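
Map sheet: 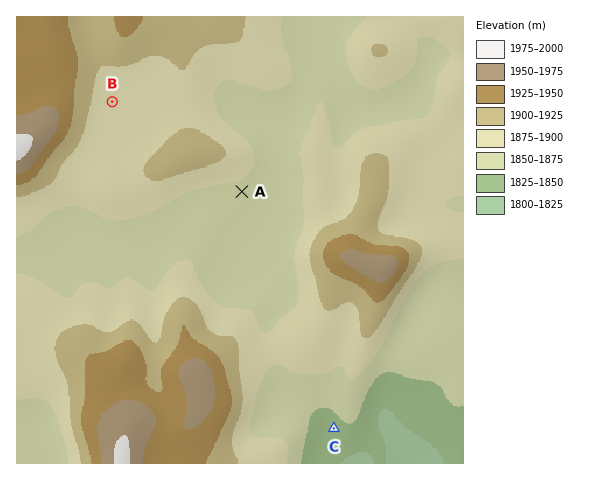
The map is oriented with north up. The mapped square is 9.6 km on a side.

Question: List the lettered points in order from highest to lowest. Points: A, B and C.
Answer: B A C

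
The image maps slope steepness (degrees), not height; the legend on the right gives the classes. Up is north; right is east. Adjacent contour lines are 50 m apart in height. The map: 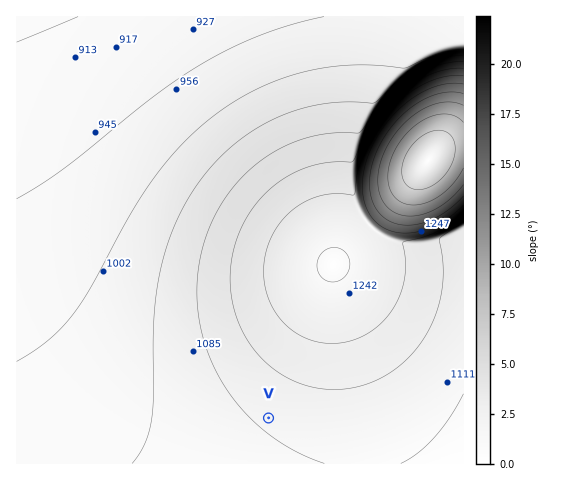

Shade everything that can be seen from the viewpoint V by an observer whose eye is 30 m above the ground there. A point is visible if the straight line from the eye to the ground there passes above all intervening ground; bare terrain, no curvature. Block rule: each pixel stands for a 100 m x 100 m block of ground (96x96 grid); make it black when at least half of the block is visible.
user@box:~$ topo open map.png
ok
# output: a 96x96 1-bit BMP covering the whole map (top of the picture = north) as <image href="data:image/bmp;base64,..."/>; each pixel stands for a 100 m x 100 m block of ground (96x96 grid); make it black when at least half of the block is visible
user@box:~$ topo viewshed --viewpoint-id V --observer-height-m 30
<image width="96" height="96" href="data:image/bmp;base64,Qk2+BAAAAAAAAD4AAAAoAAAAYAAAAGAAAAABAAEAAAAAAIAEAAATCwAAEwsAAAIAAAAAAAAA////AAAAAAD/////////////////////////////////////////////////////////////////////////////////////////////////////////////gAD////////////8AAD////////////4AAD////////////wAAD////////////gAAD////////////AAAD////////////AAAD///////////+AAAD///////////+AAAD///////////+AAAD///////////+AAAD///////////+AAAD///////////+AAAD///////////+AAAD///////////+AAAD///////////8AAAD///////////8AAAD/////Af////8AAAD////8AH////8AAAD////wAB////8AAAD////gAA////4AAAD///+AAAf///4AAAD///8AAAP///wAAAD///4AAAH///wAAAD///gAAAD///gAAAD///AAAAB///AAAAD//+AAAAA///AAAAD//8AAAAAP/8AAAAD//4AAAAAD/4AAAAD//wAAAAAAfAAAAAD//gAAAAAAAAAAAAD//AAAAAAAAAAAAAD/+AAAAAAAAAAAAAD/8AAAAAAAAAAAAAD/4AAAAAAAAAAAAAD/wAAAAAAAAAAAAAD/gAAAAAAAAAAAAAD/AAAAAAAAAAAAAAD+AAAAAAAAAAAAAAD8AAAAAAAAAAAAAAD8AAAAAAAAAAAAAAD4AAAAAAAAAAAAAADwAAAAAAAAAAAAAADgAAAAAAAAAAAAAADAAAAAAAAAAAAAAADAAAAAAAAAAAAAHACAAAAAAAAAAAAA/4AAAAAAAAAAAAAB/+AAAAAAAAAAAAAD//AAAAAAAAAAAAAD//gAAAAAAAAAAAAH//wAAAAAAAAAAAAH//wAAAAAAAAAAAAH//gAAAAAAAAAAAAH/+AAAAAAAAAAAAAH/8AAAAAAAAAAAAAH/wAAAAAAAAAAAAAD/AAAAAAAAAAAAAAD4AAAAAAAAAAAAAADAAAAAAAAAAAAAAAAAAAAAAAAAAAAAAAAAAAAAAAAAAAAAAAAAAAAAAAAAAAAAAAAAAAAAAAAAAAAAAAAAAAAAAAAAAAAAAAAAAAAAAAAAAAAAAAAAAAAAAAAAAAAAAAAAAAAAAAAAAAAAAAAAAAAAAAAAAAAAAAAAAAAAAAAAAAAAAAAAAAAAAAAAAAAAAAAAAAAAAAAAAAAAAAAAAAAAAAAAAAAAAAAAAAAAAAAAAAAAAAAAAAAAAAAAAAAAAAAAAAAAAAAAAAAAAAAAAAAAAAAAAAAAAAAAAAAAAAAAAAAAAAAAAAAAAAAAAAAAAAAAAAAAAAAAAAAAAAAAAAAAAAAAAAAAAAAAAAAAAAAAAAAAAAAAAAAAAAAAAAAAAAAAAAAAAAAAAAAAAAAAAAAAAAAAAAAAAAAAAAAAAAAAAAAAAAAAAAAAAAAAAAAAAAAAAAAAAAAAAAAAAAAAAAAAAAAAAAAAAAAAAAAAAAAAAAAAAAAAAA="/>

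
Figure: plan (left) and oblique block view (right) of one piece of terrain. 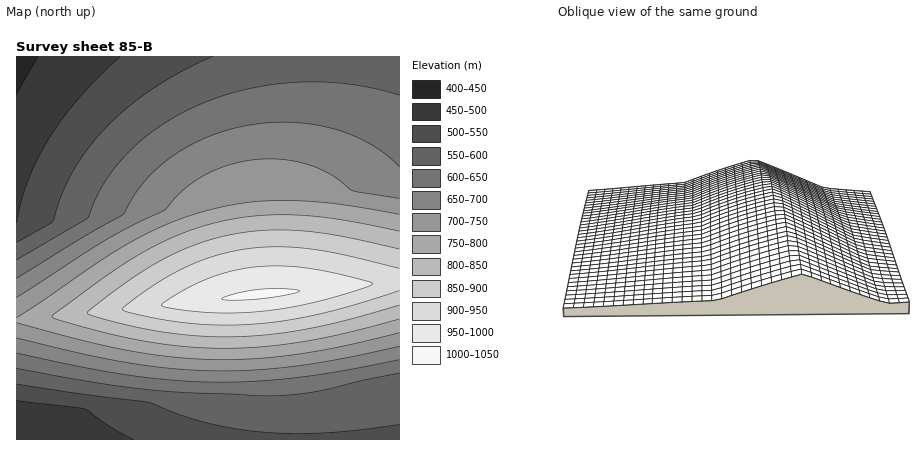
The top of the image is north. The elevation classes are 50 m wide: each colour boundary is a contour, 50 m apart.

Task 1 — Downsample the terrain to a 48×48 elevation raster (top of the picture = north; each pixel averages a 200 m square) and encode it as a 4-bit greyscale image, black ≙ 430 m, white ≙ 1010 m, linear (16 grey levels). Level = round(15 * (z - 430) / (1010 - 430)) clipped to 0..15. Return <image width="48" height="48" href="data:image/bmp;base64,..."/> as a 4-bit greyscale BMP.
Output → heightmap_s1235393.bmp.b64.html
<image width="48" height="48" href="data:image/bmp;base64,Qk32BAAAAAAAAHYAAAAoAAAAMAAAADAAAAABAAQAAAAAAIAEAAATCwAAEwsAABAAAAAAAAAAAAAAABEREQAiIiIAMzMzAERERABVVVUAZmZmAHd3dwCIiIgAmZmZAKqqqgC7u7sAzMzMAN3d3QDu7u4A////ABERERERIiIiIiIiMzMzMzMzMzMzMzMzMxERERESIiIiIiMzMzMzMzMzMzMzMzMzMxEREREiIiIiMzMzMzMzMzRERDMzMzMzMxERERIiIiIjMzMzM0REREREREREREQzMyIiIiIiIjMzMzM0RERERERERERERERERCIiMzMzMzNERERERERERERERERERERERDMzMzREREREVVVVVVVVVVVVVVVERERERDRERERFVVVVVmZmZmZmZmZmVVVVVVRERERFVVVVZmZmZnd3d3d3d3d2ZmZmZVVVVVVVVmZmZnd3d3eIiIiIiIh3d3d3ZmZmVWZmZmd3d3iIiIiJmZmZmZiIiIiHd3d2ZmZ3d3eIiIiZmZmZmqqqqpmZmZmIiIh3d3d3iIiJmZmaqqqqqqu6qqqqqqmZmZiIiIiIiZmZqqqqu7u7u7u7u7u7u7qqqpmZmIiZmZqqqru7vMzMzMzMzMzMzLu7uqqqmYmZmqq7u7zMzN3d3d3d3d3d3MzMu7u6qoiJmaq7vMzN3d3u7u7u7u7t3d3czMy7u3iImZqqu7zM3d7u7v/////u7u7d3dzMy3d4iJmqq7vMzd3e7u7///////7u7t3dzGd3iImZqru8zM3d3u7u7u7+7u7u7u7d3WZnd4iZmqq7vMzd3d7u7u7u7u7u7d3d3VVmd3iImZqru7zM3d3d3e7u7d3d3d3czFVWZnd4iZmqq7u8zM3d3d3d3d3d3MzMzERVVmZ3iImZqqu7vMzMzM3dzMzMzMzLuzREVWZnd4iJmaqru7vMzMzMzMzMu7u7uzM0RVVmZ3eImZmqqru7u7u7u7u7u7uqqiIzREVVZmd4iImZqqqqq7u7u7uqqqqqqSIjM0RFVWZ3d4iJmZmqqqqqqqqqqZmZmSIjM0REVVZmd3eIiJmZmZmZmZmZmZmIiCIjMzREVVZmZ3d3iIiIiJmZmZiIiIiIhyIjMzREVVVmZnd3eIiIiIiIiIiIh3d3dyIiMzRERVVWZmd3d3iIiIiIiIh3d3d2ZiIiMzNERFVWZmZ3d3d4iIiIh3d3d3dmZhIiIzM0RFVVZmZnd3d3d3d3d3d3d3ZmZhIiIzM0REVVVmZmZ3d3d3d3d3d3dmZmZhIiIjMzRERVVVZmZmd3d3d3d3d2ZmZmZhEiIjMzNERFVVVmZmZmd3d3d2ZmZmZmZRESIiMzM0REVVVVZmZmZmZmZmZmZmZlVRESIiIzMzRERFVVVWZmZmZmZmZmZmVVVRERIiIjMzNEREVVVVVWZmZmZmZmVVVVVRERIiIiMzM0RERFVVVVVVVVVVVVVVVVVREREiIiIzMzRERERVVVVVVVVVVVVVVVVRERESIiIjMzM0REREVVVVVVVVVVVVVVVRERERIiIiMzMzRERERERVVVVVVVVVVERAERERIiIiIzMzM0RERERERERERERERERAEREREiIiIjMzMzNERERERERERERERERAARERESIiIiIzMzMzNERERERERERERERAARERERIiIiIjMzMzMzNERERERERERERA=="/>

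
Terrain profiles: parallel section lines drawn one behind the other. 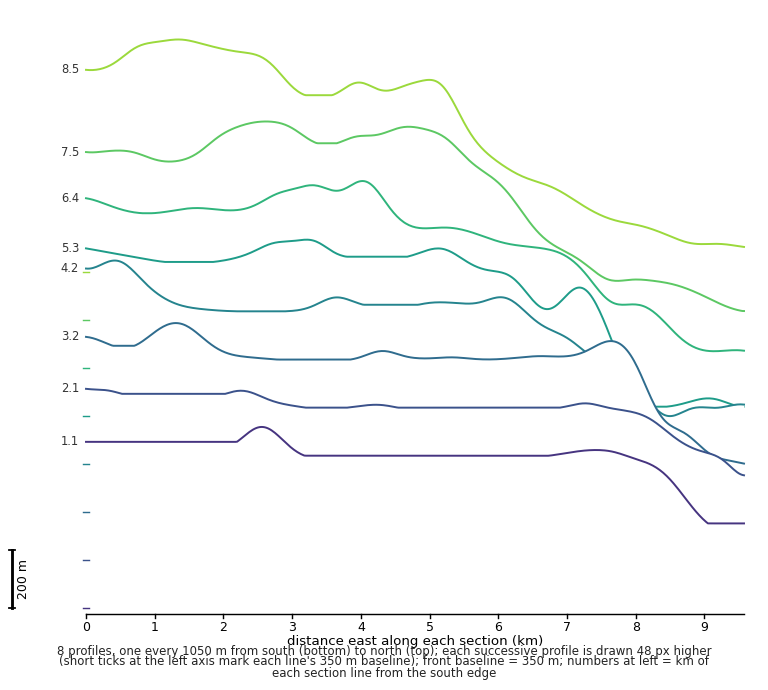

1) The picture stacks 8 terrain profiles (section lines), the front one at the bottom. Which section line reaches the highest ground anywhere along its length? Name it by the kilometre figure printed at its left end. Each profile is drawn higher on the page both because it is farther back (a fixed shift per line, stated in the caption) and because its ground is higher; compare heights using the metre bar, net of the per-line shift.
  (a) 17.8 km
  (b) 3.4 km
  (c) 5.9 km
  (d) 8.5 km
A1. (d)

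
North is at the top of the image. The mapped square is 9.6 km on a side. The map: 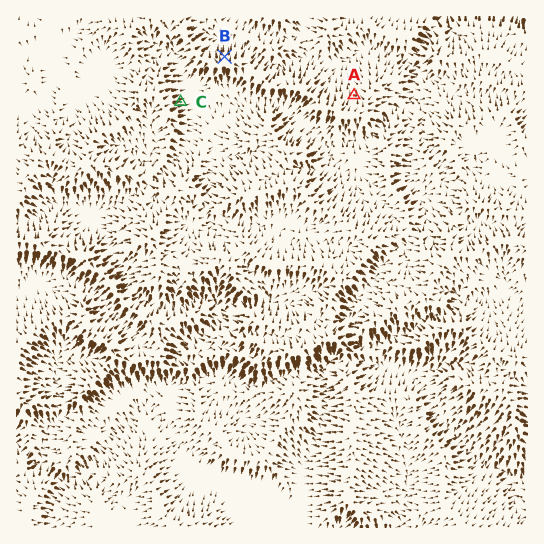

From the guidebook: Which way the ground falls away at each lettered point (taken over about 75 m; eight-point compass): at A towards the N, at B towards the N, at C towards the E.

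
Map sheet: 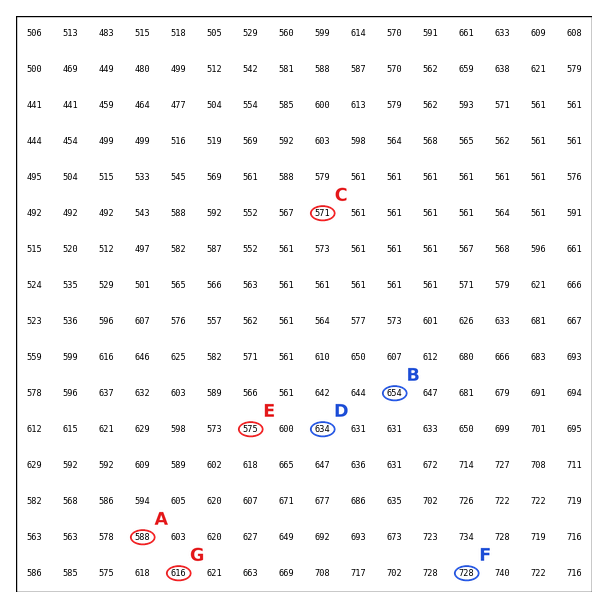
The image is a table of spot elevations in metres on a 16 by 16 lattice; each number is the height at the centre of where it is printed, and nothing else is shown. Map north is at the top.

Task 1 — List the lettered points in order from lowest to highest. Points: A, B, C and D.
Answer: C A D B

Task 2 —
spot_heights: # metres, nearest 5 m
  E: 575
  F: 730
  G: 615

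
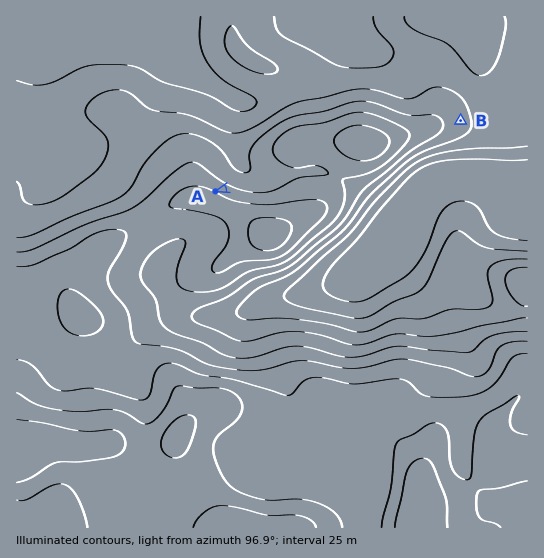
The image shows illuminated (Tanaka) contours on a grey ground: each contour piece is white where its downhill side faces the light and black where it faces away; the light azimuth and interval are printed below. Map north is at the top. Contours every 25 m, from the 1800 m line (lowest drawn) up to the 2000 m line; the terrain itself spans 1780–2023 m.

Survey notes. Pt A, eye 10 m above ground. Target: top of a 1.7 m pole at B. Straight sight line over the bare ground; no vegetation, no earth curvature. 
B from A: hidden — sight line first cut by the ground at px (319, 161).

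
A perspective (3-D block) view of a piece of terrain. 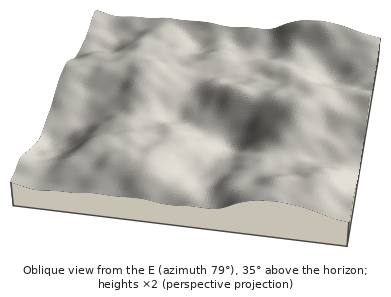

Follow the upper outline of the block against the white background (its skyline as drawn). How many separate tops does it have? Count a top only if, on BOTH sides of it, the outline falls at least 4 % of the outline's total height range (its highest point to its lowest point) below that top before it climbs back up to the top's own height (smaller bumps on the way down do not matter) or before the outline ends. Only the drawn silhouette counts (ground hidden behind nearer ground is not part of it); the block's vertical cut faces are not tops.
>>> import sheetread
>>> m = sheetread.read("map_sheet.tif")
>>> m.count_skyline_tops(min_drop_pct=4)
2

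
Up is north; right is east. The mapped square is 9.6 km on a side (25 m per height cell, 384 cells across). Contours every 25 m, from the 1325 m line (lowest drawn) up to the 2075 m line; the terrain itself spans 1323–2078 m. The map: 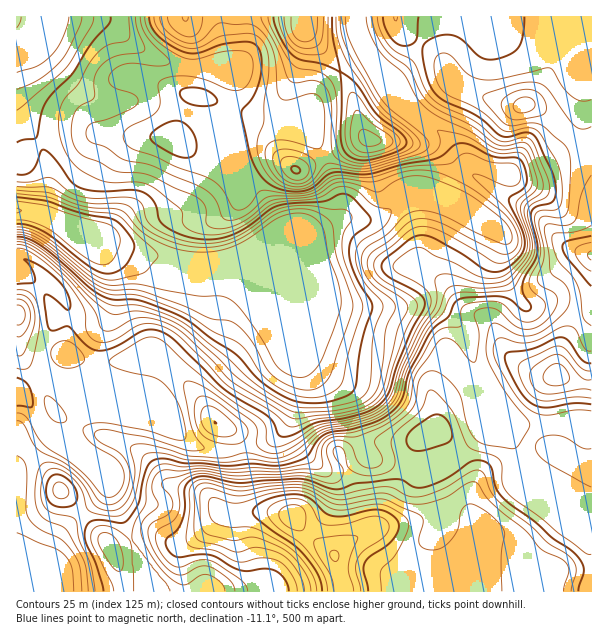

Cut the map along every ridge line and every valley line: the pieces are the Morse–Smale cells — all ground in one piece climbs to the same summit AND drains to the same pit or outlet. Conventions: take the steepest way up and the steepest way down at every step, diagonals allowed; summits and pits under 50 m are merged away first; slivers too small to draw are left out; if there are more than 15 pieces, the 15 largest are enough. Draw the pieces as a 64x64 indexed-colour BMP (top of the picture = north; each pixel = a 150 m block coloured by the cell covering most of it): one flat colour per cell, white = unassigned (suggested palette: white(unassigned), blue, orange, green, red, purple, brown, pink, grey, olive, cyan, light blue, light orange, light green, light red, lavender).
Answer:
<image width="64" height="64" href="data:image/bmp;base64,Qk12CAAAAAAAAHYAAAAoAAAAQAAAAEAAAAABAAQAAAAAAAAIAAATCwAAEwsAABAAAAAAAAAA////ALR3HwAOf/8ALKAsACgn1gC9Z5QAS1aMAMJ34wB/f38AIr28AM++FwDox64AeLv/AIrfmACWmP8A1bDFALsRERERERERERERERERERERERERERERERERERERERERu7ERERERERERERERERERERERERERERERERERERERERG7sREREREREREREREREREREREREREREREREREREREREbu7ERERERERERERERERERERERERERERERERERERERERu7sRERERERERERERERERERERERERERERERERERERERG7uxEREREREREREREREREREREREREREREREREREREREbu7sRERERERERERERERERERERERERERERERERERERERu7u7ERERERERERERERERERERERERERERERERERERERG7u7uxEREREREREREREREREREREREREREREREREREREru7u7sRERERERERERERERERERERERERERERERERERIiu7u7u7ERERERERERERERERERERERERERERERERERIiK7u7u7uxERERERERERERERERERERERERERERERERIiIru7u7u7ERERERERERERERERERERERERERERERERIiIiu7u7u7ERERERERERERERERERERERERERERERERIiIiIbu7u7ERERERERERERERERERERERERERERERERIiIiIhG7uxEREREREREREREREREREREREREREREREREiIiIiERuxERERERERETMzMzEREREREREREREREREREiIiIiIREREREREREREzMzMzMzERERERERERERERERESIiIiIhEREREREREREzMzMzMzMxERERERERERERERESIiIiIiERERERERETMzMzMzMzMzMRERERERERERERERIiIiIiIREREREREzMzMzMzMzMzMxEREREREREREREREiIiIiIhERERERMzMzMzMzMzMzMzEREREREREREREREiIiIiIiwREREzMzMzMzMzMzMzMzMREREREREREREREiIiIiIiLMEREzMzERETMzMzMzMzMzERERERERERERESIiIiIiIszBEREREREREzMzMzMzMzMRERERERERERESIiIiIiIizMERERERERERMzMzMzMzMRERERERERERERIiIiIiIiLMwRERERERERETMzMzMzMxEREREREREREREiIiIiIiIszBEREREREREREzMzMzMzEREREREREREREiIiIiIiIizMwRERERERERETMzMzMzERERERERERERESIiIiIiIiLMzBEREREREREREzMzMzERERERERERERESIiIiIiIiJszMwRERERERERERMzMzERERERERERERESIiIiIiIiJmzMwREREREREREREzMzERERERERERERESIiIiIiIiJmbMzBERERERERERETMzMREREREREREiIiIiIiIiZmZmZszBERERERERERERMzMRERERERERERIiIiIiIiZmZmZmzBEREREREREREREzMRERERERERERESIiIiIiJmZmZmYRERERERERERERETMRERERERERERERIiIiIiJmZmZmZhERERERERERERERERERERERERERERESIiIiImZmZmZmERERERERERERERERGZERERERERERERIiIiIiZmZmZmYRERERERERERERERERGZERERERERERESIiIiJmZmZmZhERERERERERERERERERmZkREREREREREiIiImZmZmZmEREREREREREREREREREZmZkRERERERESIiImZmZmZmYRERERERERERERERERERmZmZlxdxEREREiImZmZmZmZhERERERERERERERERERmZmZmXd3dxERESJmZmZmZmZmERERERERERERERERERGZmZmZd3d3cRERZmZmZmZmZmYRERERERERERERERERGZmZmZl3d3d3d3dmZmZmZmZmZhERERERERERERERERGZmZmZl3d3d3d3d2ZmZmZmZmZmERERERERERERERERGZmZmZmXd3d3d3d3dmZmZmZmZmYRERERERERERERERmZmZmZmZd3d3d3d3d3ZVVVVmZmZkERERERERERERERGZmZmZmZd3d3d3d3d3VVVVVVVmZmRBEREREREREREREZmZmZmZl3d3d3d3d3dVVVVVVVVmZERBERERERERERERmZmZmZl3d3d3d3d3dVVVVVVVVVZkRERERERERERBERGJmZmZl3d3d3d3d3elVVVVVVVVVmREREREREREREEREYiIiIh3d3d3d3d3qqVVVVVVVVVVZERERERERERERBERGIiIiIh3d3d3d3qqqlVVVVVVVVVkREREREREREREEREYiIiIiHd3d3d3qqqqVVVVVVVVVWREREREREREREQRERiIiIiIh3d3d3qqqqqlVVVVVVVVZERERERERERERBERGIiIiIiHd3d3qqqqqqVVVVVVVVVkREREREREREREERGIiIiIiIiHd3eqqqqqqlVVVVVVVWRERERERERERE2IiIiIiIiIiIh3eqqqqqqqVVVVVVVVZERERERERETd3YiIiIiIiIiIiIiqqqqqqqqlVVVVVVVkRERERERETd3diIiIiIiIiIiIiKqqqqqqqqVVVVVVVeRERERERE3d3d2IiIiIiIiIiIiKqqqqqqqqVVVVVVVV5ERERERE3d3d3YiIiIiIiIiIiIqqqqqlqlVVVVVVVVXkRERERE3d3d3diIiIiIiIiIiIiqqqqlVVVVVVVVVVVe"/>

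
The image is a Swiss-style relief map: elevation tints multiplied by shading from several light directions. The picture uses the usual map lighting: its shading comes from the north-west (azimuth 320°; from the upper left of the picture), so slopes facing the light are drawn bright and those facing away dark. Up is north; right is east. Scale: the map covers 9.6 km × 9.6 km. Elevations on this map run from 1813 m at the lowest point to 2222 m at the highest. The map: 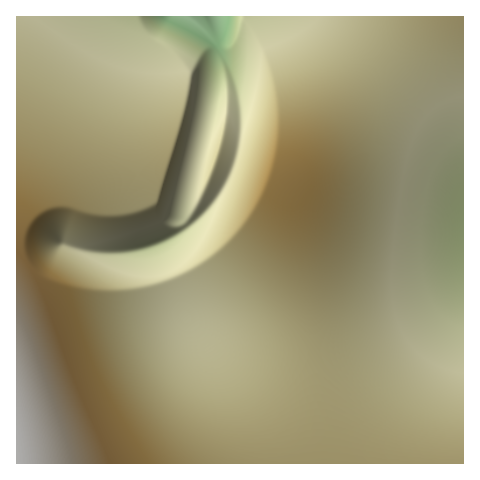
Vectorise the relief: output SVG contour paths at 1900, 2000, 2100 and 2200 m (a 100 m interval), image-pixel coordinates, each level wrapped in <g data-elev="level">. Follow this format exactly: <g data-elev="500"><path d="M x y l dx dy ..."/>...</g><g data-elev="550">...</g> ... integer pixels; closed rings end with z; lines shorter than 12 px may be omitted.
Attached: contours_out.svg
<g data-elev="1900"><path d="M463 269l-8-16-3-23 3-24 8-18"/><path d="M238 17l-4 57-3 1-7-4-8 6-6-4-9-20-18-11-26-14-11-11"/></g><g data-elev="2000"><path d="M463 398l-18-3-19-6-16-9-14-11-11-13-7-15-5-16-1-18 3-35 17-119 5-26 5-17 9-15 12-11 18-6 22-3"/><path d="M206 187l4-2 8-9 8-15 2-16-2-11-2-4-4 7-9 23-5 19z"/><path d="M356 17l-9 14-13 10-18 8-45 15-2 3-12 45-34 102-13 29-15 24 0 3 21 16 12 14 9 15 4 14-1 15-8 14-11 9-15 4-13-1-13-4-12-8-10-11-8-14-5-14-2-13 0-19-23-6-19-9-31-18-8-6-3-4 2-3 2-2 22-2 24-5 28-9 22-9 16-40 8-28 5-33 0-21-2-2-22 5-19 1-18-1-17-4-34-15-59-35"/></g><g data-elev="2100"><path d="M148 463l-37-62-15-30-14-36-15-49-22-19-9-12-4-18 3-21-18-17"/><path d="M284 206l10 0 8-4 6-8 3-11-1-10-4-9-7-6-9-3-10 0-4 3-6 13-4 17 0 4 5 6z"/></g><g data-elev="2200"><path d="M51 463l-12-50-22-60"/></g>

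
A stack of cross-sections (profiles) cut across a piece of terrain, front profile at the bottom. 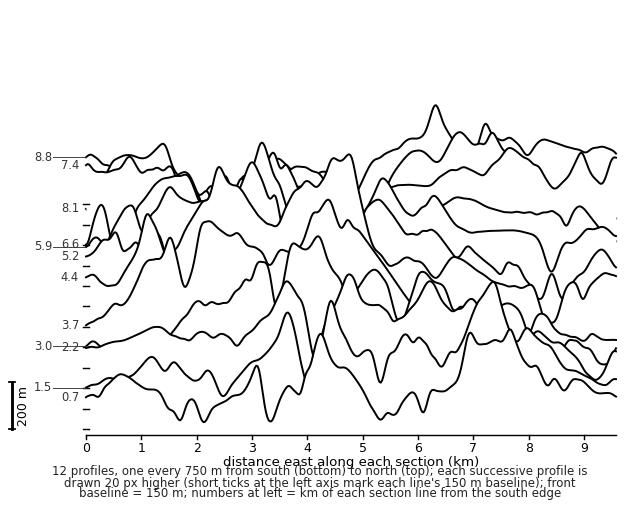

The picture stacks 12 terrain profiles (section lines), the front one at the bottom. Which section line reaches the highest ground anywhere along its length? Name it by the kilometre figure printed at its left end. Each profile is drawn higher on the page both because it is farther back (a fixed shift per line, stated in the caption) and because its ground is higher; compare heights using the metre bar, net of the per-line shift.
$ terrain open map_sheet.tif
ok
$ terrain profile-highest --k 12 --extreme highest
4.4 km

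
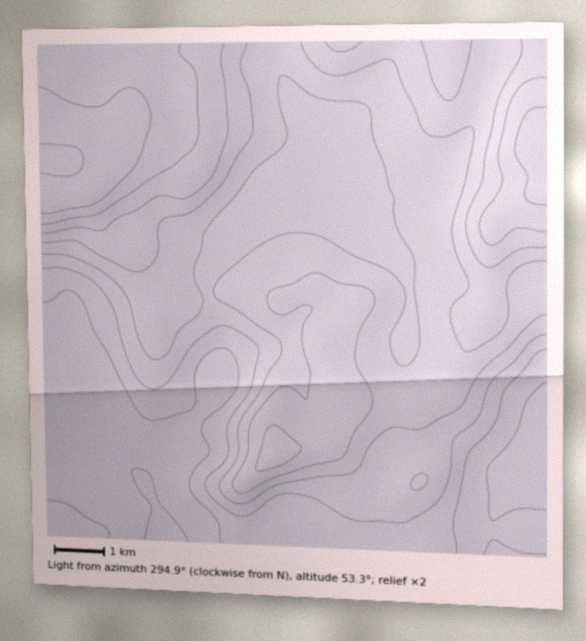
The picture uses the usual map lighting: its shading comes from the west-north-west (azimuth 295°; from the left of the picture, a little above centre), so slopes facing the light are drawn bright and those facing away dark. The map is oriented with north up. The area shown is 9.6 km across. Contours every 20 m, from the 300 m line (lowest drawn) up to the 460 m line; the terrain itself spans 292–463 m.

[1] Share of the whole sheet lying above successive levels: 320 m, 83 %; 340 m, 73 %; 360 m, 56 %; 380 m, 33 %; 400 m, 18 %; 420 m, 12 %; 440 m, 5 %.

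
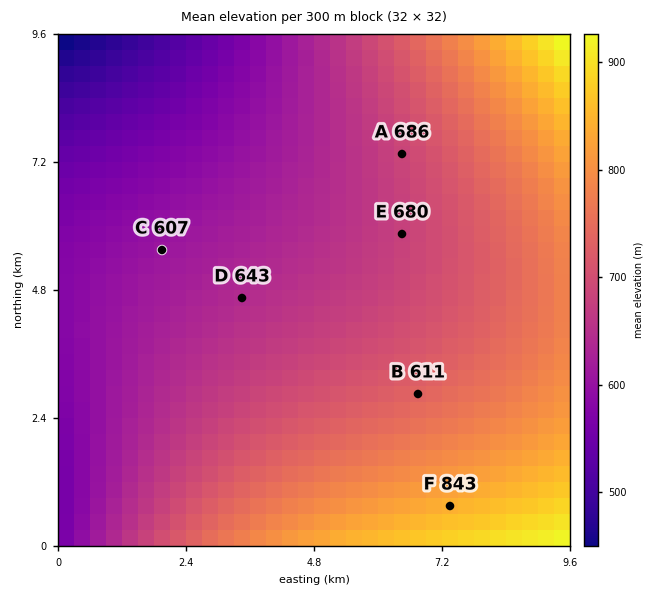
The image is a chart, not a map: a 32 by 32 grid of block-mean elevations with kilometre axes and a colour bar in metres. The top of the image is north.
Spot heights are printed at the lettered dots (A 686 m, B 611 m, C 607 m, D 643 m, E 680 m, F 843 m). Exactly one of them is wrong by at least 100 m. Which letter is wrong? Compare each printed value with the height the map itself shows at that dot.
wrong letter B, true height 736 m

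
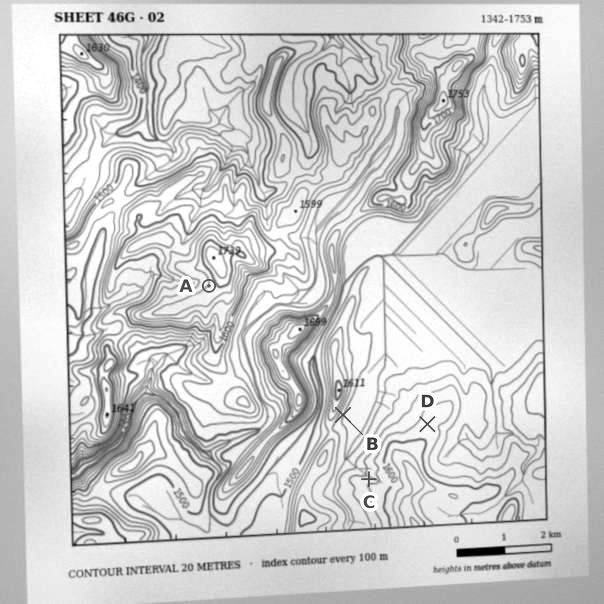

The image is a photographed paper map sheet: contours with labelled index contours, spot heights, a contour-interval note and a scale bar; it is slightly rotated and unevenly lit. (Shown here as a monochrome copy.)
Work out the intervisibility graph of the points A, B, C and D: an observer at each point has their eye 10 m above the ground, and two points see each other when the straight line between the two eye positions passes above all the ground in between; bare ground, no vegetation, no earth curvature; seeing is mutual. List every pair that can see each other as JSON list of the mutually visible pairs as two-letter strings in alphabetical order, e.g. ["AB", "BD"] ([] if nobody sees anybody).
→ ["BC", "BD"]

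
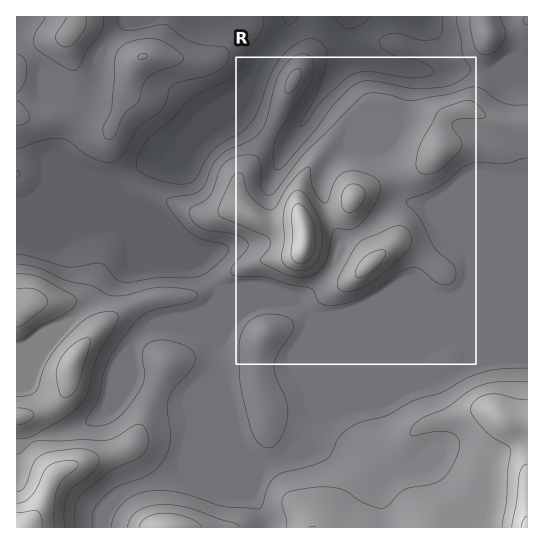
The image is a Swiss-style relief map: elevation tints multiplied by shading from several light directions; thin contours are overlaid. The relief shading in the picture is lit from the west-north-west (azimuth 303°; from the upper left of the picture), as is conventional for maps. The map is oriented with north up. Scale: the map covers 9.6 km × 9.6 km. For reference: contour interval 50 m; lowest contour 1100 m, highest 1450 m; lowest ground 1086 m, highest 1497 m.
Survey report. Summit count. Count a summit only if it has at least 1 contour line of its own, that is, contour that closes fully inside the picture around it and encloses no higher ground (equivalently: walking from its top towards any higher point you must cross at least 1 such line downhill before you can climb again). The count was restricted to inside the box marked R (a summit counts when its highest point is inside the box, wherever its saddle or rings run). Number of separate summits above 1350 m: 3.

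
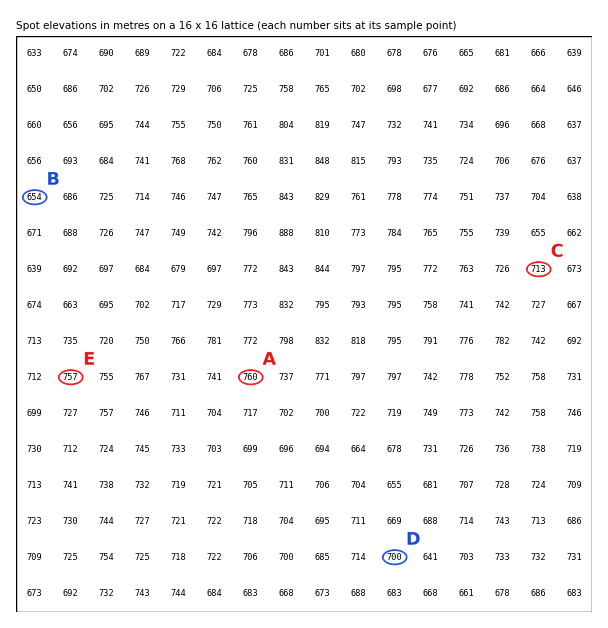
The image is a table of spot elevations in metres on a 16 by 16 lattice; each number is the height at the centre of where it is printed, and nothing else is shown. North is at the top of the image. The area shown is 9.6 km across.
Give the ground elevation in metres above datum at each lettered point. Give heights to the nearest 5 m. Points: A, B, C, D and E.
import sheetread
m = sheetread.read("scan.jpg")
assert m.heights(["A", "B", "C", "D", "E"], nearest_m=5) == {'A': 760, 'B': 655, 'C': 715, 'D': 700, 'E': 755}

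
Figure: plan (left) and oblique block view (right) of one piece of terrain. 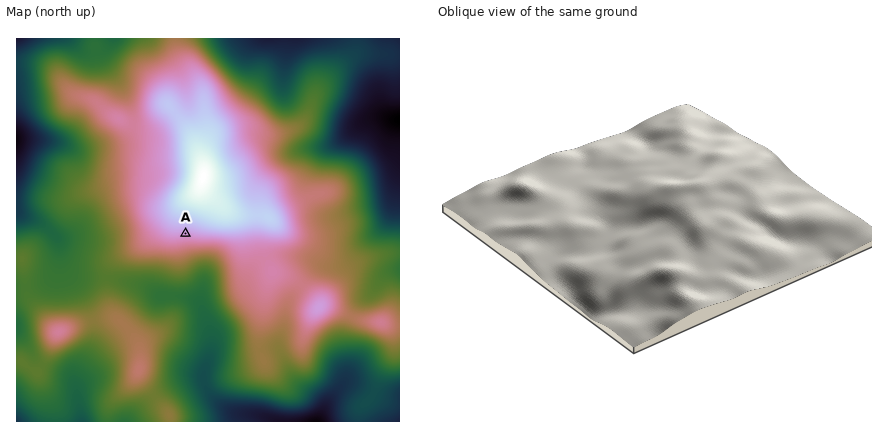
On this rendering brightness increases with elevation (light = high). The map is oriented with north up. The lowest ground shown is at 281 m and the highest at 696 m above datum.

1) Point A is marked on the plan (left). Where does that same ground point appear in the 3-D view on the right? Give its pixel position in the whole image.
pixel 648 201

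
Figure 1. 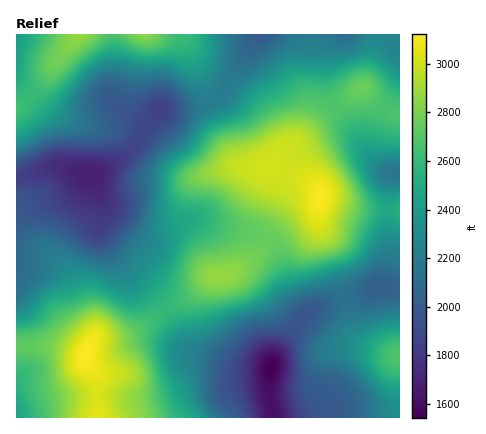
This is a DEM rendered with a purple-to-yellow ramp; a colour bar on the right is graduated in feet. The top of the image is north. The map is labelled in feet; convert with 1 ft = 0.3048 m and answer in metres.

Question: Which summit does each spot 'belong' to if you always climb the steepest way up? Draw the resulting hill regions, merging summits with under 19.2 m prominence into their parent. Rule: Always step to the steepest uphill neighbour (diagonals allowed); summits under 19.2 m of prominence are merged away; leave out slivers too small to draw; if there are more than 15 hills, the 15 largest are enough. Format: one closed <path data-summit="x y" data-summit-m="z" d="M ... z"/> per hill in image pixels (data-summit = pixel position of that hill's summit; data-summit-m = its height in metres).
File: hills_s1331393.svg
<path data-summit="320 198" data-summit-m="950" d="M336 34l-78 0-40 63-24 10-34 3-9 10-16 26-7 8-36 20 5 16 8 14 9 8 36 19 8 0 30-11 12 0 16 6 32 5 16 6 12 11 15 44 15 25 10-8 18-8 46-15 4-6 5-24-2-28 1-42 3-10 9-4 0-90-22 40-6 18 1 16 9 14-16-18-37-56-4-18-1-28 4-8z"/><path data-summit="86 356" data-summit-m="952" d="M62 167l-16 1-30 10 0 240 258 0-5-24 2-26-37-1-44-16-8-9-21-40-37-34-20-28-4-12 1-28-8-24z"/><path data-summit="220 276" data-summit-m="875" d="M100 194l0 34 4 12 20 28 37 34 24 44 7 7 20 5 18 8 40 3 10-19 25-32-1-6-13-20-10-32-8-16-15-10-34-6-24-8-12 0-30 11-8 0-38-21z"/><path data-summit="80 34" data-summit-m="875" d="M114 34l-98 0 0 143 36-10 10 0 20 6 12 1 26-14 15-14 16-26-9 0-16-8-13-12 2-32z"/><path data-summit="400 354" data-summit-m="818" d="M384 286l-50 15-24 11-9 10-21 28-9 16-2 28 5 24 126 0 0-128z"/><path data-summit="144 34" data-summit-m="868" d="M258 34l-144 0-1 66 7 8 22 12 8 0 10-10 28-2 24-7 10-7 30-48z"/><path data-summit="362 88" data-summit-m="842" d="M358 34l-22 0-10 10-2 6 2 34 7 20 17 22 16 26 14 15-8-13 0-14 6-18 22-42 0-30-14-10z"/>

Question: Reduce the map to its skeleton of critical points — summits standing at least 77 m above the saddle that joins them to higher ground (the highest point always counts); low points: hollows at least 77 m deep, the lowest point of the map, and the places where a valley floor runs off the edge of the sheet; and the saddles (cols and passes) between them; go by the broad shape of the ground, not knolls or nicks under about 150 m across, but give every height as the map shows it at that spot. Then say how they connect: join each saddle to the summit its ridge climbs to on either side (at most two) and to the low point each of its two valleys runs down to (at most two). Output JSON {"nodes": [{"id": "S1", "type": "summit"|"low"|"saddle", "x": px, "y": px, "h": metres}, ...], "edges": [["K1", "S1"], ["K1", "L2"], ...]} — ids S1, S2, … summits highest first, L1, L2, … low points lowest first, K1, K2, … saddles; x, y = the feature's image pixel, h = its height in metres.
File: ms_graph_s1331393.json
{"nodes": [
{"id": "S1", "type": "summit", "x": 86, "y": 356, "h": 952},
{"id": "S2", "type": "summit", "x": 320, "y": 198, "h": 950},
{"id": "S3", "type": "summit", "x": 80, "y": 34, "h": 875},
{"id": "S4", "type": "summit", "x": 398, "y": 354, "h": 818},
{"id": "L1", "type": "low", "x": 270, "y": 368, "h": 470},
{"id": "L2", "type": "low", "x": 92, "y": 174, "h": 513},
{"id": "L3", "type": "low", "x": 400, "y": 172, "h": 654},
{"id": "L4", "type": "low", "x": 16, "y": 418, "h": 746},
{"id": "K1", "type": "saddle", "x": 98, "y": 398, "h": 924},
{"id": "K2", "type": "saddle", "x": 26, "y": 346, "h": 834},
{"id": "K3", "type": "saddle", "x": 384, "y": 108, "h": 813},
{"id": "K4", "type": "saddle", "x": 166, "y": 310, "h": 790},
{"id": "K5", "type": "saddle", "x": 386, "y": 210, "h": 757},
{"id": "K6", "type": "saddle", "x": 210, "y": 102, "h": 672},
{"id": "K7", "type": "saddle", "x": 344, "y": 298, "h": 650},
{"id": "K8", "type": "saddle", "x": 272, "y": 408, "h": 492}],
"edges": [["K1", "S1"], ["K1", "L1"], ["K1", "L4"], ["K2", "S1"], ["K2", "L2"], ["K2", "L4"], ["K3", "S2"], ["K3", "L2"], ["K3", "L3"], ["K4", "S1"], ["K4", "S2"], ["K4", "L1"], ["K4", "L2"], ["K5", "S2"], ["K5", "L1"], ["K5", "L3"], ["K6", "S2"], ["K6", "S3"], ["K6", "L2"], ["K7", "S2"], ["K7", "S4"], ["K7", "L1"], ["K8", "S1"], ["K8", "S4"], ["K8", "L1"]]}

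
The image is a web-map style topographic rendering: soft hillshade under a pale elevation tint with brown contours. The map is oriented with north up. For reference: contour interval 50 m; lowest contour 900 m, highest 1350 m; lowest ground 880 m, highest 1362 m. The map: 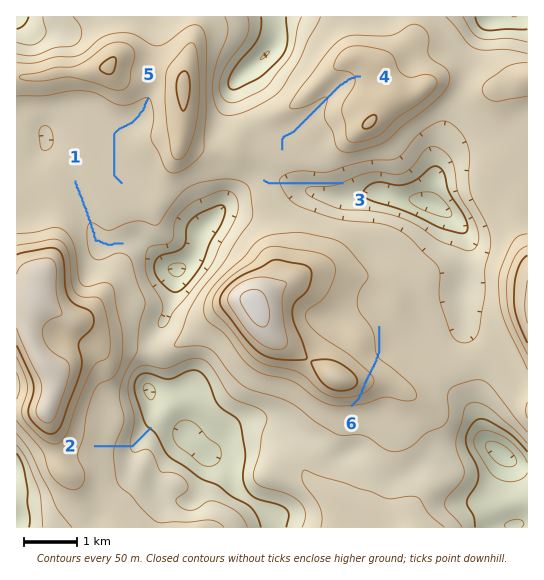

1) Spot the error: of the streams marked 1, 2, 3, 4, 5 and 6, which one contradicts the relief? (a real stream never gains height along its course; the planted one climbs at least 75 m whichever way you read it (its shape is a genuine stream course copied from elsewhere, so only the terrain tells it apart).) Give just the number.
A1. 6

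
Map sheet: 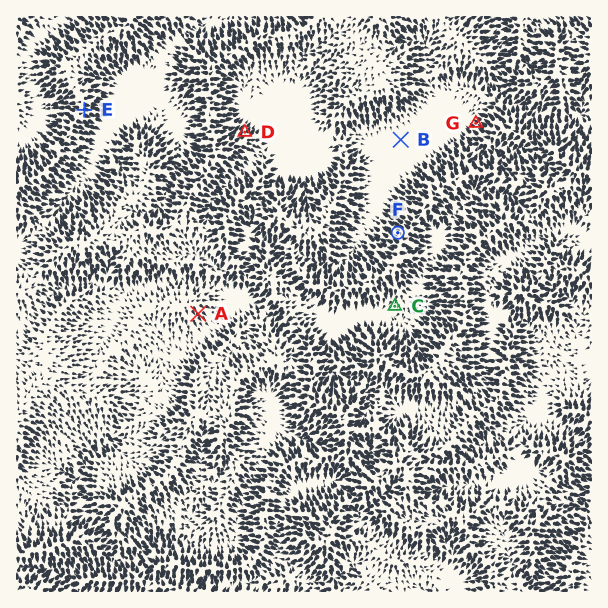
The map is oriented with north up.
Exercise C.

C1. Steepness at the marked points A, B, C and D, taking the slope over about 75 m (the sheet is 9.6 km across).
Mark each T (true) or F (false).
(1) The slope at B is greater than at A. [F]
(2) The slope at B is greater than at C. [F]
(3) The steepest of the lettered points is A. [F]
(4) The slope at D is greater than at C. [T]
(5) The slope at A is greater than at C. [T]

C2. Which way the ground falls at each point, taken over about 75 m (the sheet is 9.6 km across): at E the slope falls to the E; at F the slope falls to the NW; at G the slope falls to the NW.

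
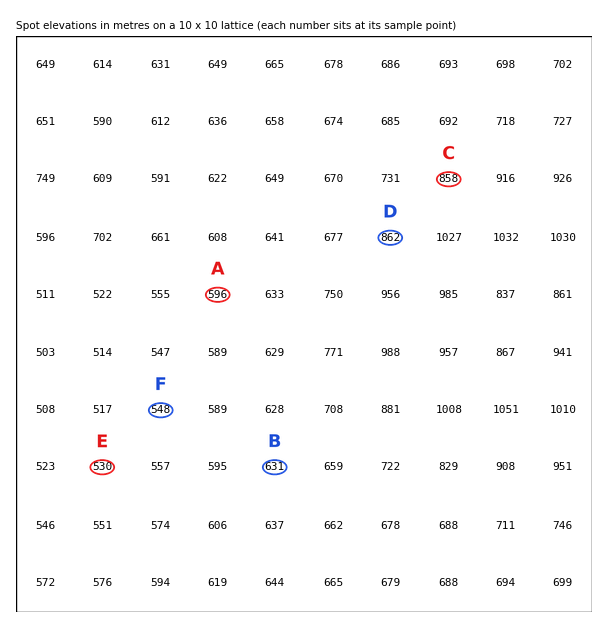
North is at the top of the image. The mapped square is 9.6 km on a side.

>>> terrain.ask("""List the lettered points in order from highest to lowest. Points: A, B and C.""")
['C', 'B', 'A']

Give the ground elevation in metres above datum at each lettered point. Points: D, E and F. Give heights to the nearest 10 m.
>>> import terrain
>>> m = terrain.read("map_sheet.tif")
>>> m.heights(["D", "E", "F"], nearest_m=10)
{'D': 860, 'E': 530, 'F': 550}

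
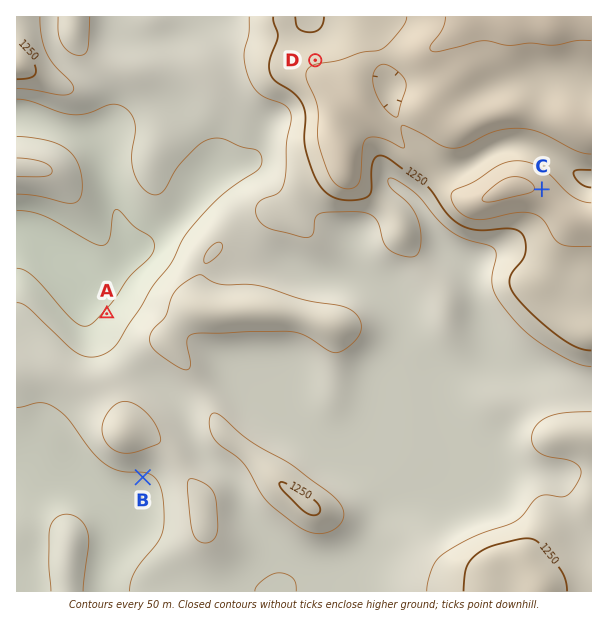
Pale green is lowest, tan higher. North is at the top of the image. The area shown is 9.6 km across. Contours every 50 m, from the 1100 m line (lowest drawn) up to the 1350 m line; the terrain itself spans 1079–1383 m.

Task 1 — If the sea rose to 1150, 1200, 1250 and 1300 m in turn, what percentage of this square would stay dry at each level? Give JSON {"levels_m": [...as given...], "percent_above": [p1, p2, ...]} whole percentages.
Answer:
{"levels_m": [1150, 1200, 1250, 1300], "percent_above": [85, 36, 21, 11]}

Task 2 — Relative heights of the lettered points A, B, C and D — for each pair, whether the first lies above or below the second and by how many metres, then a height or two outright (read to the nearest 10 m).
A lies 230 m below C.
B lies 200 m below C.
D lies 180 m above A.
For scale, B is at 1140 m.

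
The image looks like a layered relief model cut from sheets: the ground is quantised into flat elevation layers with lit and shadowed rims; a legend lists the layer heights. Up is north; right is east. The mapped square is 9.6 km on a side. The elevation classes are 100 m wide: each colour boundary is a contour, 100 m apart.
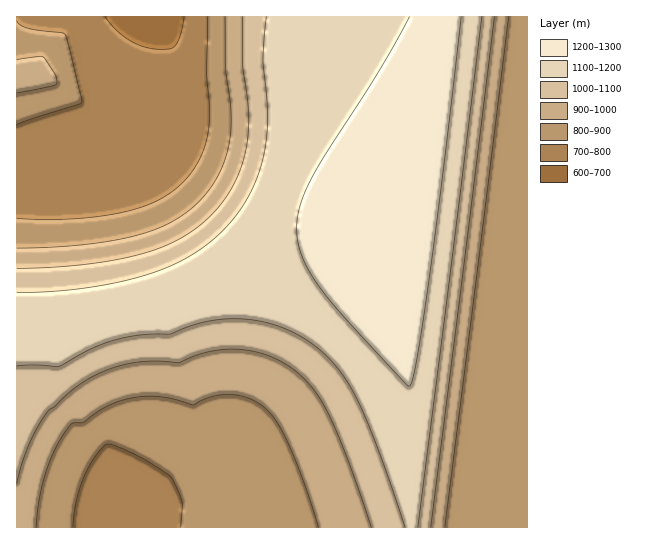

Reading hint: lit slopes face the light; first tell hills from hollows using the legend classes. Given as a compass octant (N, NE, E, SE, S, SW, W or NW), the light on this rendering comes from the N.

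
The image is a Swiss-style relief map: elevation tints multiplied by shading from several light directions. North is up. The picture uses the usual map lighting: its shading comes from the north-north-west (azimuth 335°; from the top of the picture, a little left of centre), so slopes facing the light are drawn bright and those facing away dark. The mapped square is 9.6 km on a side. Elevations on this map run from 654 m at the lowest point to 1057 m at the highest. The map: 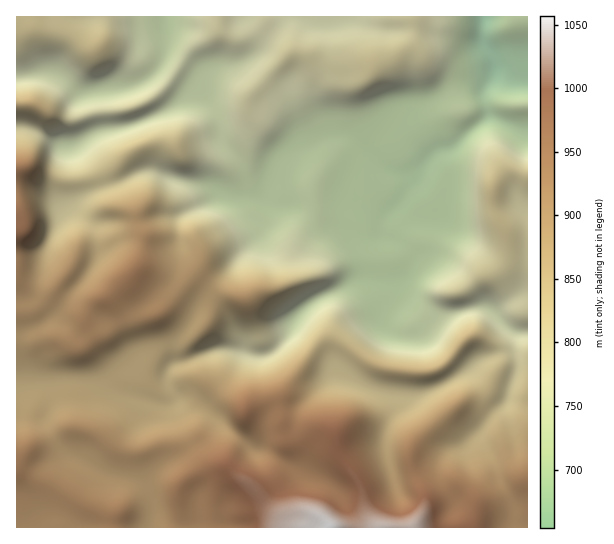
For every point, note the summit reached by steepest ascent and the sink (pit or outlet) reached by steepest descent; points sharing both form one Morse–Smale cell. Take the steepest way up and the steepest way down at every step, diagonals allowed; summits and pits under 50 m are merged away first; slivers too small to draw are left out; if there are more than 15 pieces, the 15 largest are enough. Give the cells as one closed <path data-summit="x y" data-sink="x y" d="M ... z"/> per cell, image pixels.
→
<path data-summit="329 527" data-sink="483 17" d="M398 279l-37 0-48 22-18 17-10 21-18 16-12 1-18-7-19 0-32 12-13 3-5 6-1 11 9 17-11 6-40-11-20-12-47-1-41 3-1 144 511 1 1-195-13-1-5-3-24-22-11 0-33 9-21 1-20-18-4-10z"/><path data-summit="17 231" data-sink="483 17" d="M22 127l-6 0 1 256 41-3 47 1 20 12 40 11 11-6-9-17 1-11 5-6 13-3 32-12 19 0 18 7 12-1 18-16 10-21 18-17 48-22 40 0 11-16 0-8-3-4-8-8-18-12 0-6 6-13-28-3-30 8-14 0-8-2-19-12-13-2-8-6-14 4-24 0-6-3-12-11-36-5-20-9-14 0-8 2-14 8-24 7-15 8 2-5-1-12-12-33-8-1-30-16z"/><path data-summit="374 66" data-sink="483 17" d="M483 16l-316 0 0 33 32 22 1 8-7 12 9 5 10 11 5 11 3 17 4 8 16 19 8 17 7 8 14 2 4-16 4-8 8-8 45-20 20 2 9 5 26 24 8 4 20 4 5-1 5-5 5-13-13-14-7-12 0-9 3-7 11-8 28-15 17-7 19-2 9-10-2-15-10-17z"/><path data-summit="329 527" data-sink="483 17" d="M166 48l-6 17-14 14-20 8-29 3 4 40-10 3-20 13 9 23 4 18-1 8 60-24 14 0 20 9 36 5 12 11 6 3 24 0 14-4 2 4 19 4 19 12 8 2 14 0 30-8 28 3 12-10 19-25-1-4-8 3-18-4-8-4-26-24-9-5-20-2-45 20-8 8-8 24-14-2-7-8-8-17-16-19-4-8-3-17-5-11-10-11-9-5 7-12-1-8z"/><path data-summit="494 187" data-sink="483 17" d="M489 115l-36 32-15 4-10 8-11 22-16 21-14 13-4 10 0 6 18 12 11 12 0 8-5 10-8 6-2 10 4 10 16 16 4 2 12 0 42-10 11 0 24 22 5 3 12 0 1-202-10-2z"/><path data-summit="98 47" data-sink="483 17" d="M166 16l-149 0-1 59 38-3 29 21 20-5 14 0 18-4 15-8 7-7 7-12 3-10z"/><path data-summit="329 527" data-sink="483 17" d="M527 16l-42 0-2 25 12 22 0 10-4 6-8 5-16 1-17 7-28 15-11 8-3 7 0 9 7 12 14 16 9-8 15-4 36-32 29 13 10 1z"/><path data-summit="31 105" data-sink="483 17" d="M54 72l-16 0-22 5 0 49 17 3 30 16 8 0 20-12 10-3-4-39-18 1-16-15z"/>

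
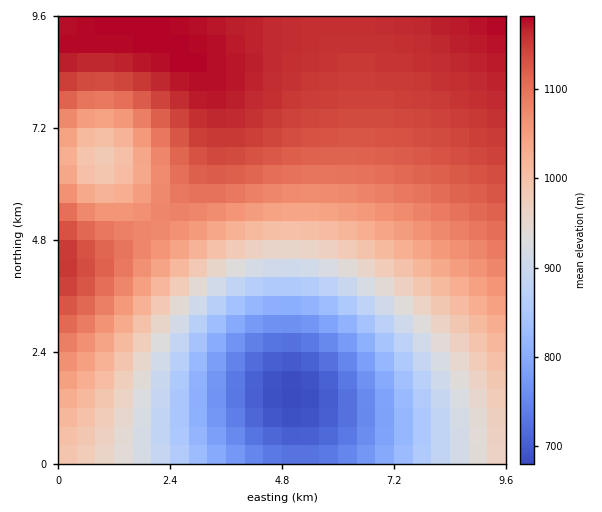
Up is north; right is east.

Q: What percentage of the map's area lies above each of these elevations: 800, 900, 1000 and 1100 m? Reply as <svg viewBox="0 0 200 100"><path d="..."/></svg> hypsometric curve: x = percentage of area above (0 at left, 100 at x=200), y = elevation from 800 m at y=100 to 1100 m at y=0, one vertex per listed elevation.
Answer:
<svg viewBox="0 0 200 100"><path d="M175 100l-22-33-32-34-48-33"/></svg>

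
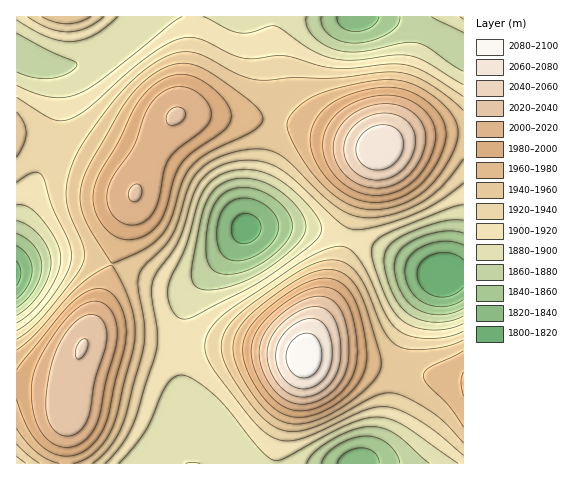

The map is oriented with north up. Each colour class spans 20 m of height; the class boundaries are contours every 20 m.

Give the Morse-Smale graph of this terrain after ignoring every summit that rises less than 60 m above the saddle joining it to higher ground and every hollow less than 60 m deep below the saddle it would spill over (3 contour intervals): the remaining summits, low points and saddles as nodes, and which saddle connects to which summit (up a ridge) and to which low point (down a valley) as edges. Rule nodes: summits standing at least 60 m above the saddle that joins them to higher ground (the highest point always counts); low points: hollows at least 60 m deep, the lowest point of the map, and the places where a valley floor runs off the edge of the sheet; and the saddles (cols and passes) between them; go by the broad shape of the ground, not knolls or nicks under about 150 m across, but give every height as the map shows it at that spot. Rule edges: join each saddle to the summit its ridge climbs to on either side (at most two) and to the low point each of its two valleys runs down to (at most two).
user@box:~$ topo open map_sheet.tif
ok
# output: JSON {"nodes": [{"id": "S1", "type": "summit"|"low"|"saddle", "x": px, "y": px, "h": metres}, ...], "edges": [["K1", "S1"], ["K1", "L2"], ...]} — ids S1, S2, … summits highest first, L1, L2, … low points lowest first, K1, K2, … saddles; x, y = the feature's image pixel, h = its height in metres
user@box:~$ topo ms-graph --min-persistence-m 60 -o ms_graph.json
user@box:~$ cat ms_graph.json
{"nodes": [
{"id": "S1", "type": "summit", "x": 304, "y": 357, "h": 2095},
{"id": "S2", "type": "summit", "x": 379, "y": 148, "h": 2078},
{"id": "S3", "type": "summit", "x": 82, "y": 348, "h": 2041},
{"id": "S4", "type": "summit", "x": 175, "y": 116, "h": 2022},
{"id": "S5", "type": "summit", "x": 67, "y": 17, "h": 1959},
{"id": "L1", "type": "low", "x": 444, "y": 276, "h": 1800},
{"id": "L2", "type": "low", "x": 245, "y": 228, "h": 1813},
{"id": "L3", "type": "low", "x": 17, "y": 274, "h": 1814},
{"id": "L4", "type": "low", "x": 357, "y": 462, "h": 1829},
{"id": "L5", "type": "low", "x": 357, "y": 18, "h": 1829},
{"id": "K1", "type": "saddle", "x": 112, "y": 264, "h": 1960},
{"id": "K2", "type": "saddle", "x": 276, "y": 120, "h": 1958},
{"id": "K3", "type": "saddle", "x": 398, "y": 370, "h": 1953},
{"id": "K4", "type": "saddle", "x": 52, "y": 144, "h": 1926},
{"id": "K5", "type": "saddle", "x": 347, "y": 238, "h": 1916},
{"id": "K6", "type": "saddle", "x": 180, "y": 346, "h": 1907},
{"id": "K7", "type": "saddle", "x": 143, "y": 17, "h": 1884}],
"edges": [["K1", "S3"], ["K1", "S4"], ["K1", "L2"], ["K1", "L3"], ["K2", "S2"], ["K2", "S4"], ["K2", "L2"], ["K2", "L5"], ["K3", "S1"], ["K3", "L1"], ["K3", "L4"], ["K4", "S4"], ["K4", "L3"], ["K4", "L5"], ["K5", "S1"], ["K5", "S2"], ["K5", "L1"], ["K5", "L2"], ["K6", "S1"], ["K6", "S3"], ["K6", "L2"], ["K6", "L4"], ["K7", "S4"], ["K7", "S5"], ["K7", "L5"]]}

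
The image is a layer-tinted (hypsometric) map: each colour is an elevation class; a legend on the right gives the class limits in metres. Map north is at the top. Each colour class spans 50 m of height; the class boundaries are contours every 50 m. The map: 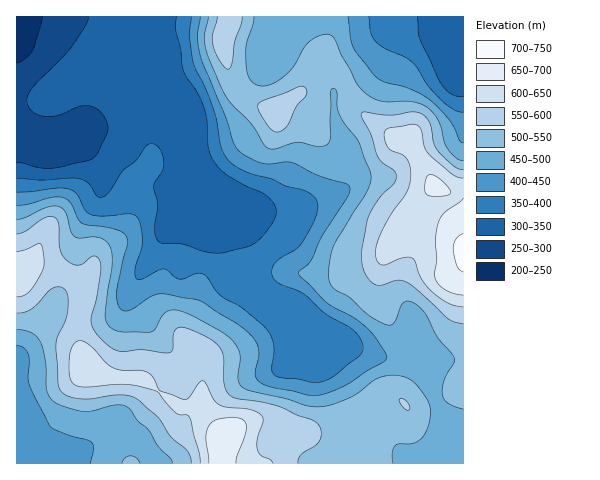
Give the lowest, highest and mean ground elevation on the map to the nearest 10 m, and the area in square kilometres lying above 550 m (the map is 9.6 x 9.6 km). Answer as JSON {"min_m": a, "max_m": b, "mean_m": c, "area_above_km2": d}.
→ {"min_m": 250, "max_m": 710, "mean_m": 460, "area_above_km2": 19.1}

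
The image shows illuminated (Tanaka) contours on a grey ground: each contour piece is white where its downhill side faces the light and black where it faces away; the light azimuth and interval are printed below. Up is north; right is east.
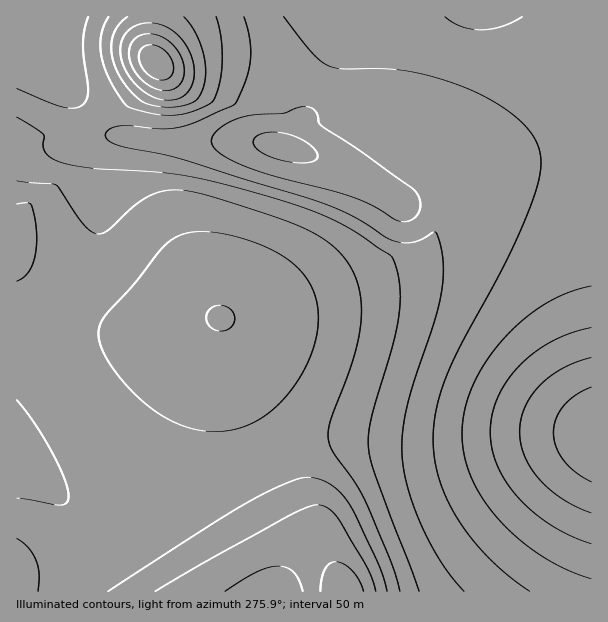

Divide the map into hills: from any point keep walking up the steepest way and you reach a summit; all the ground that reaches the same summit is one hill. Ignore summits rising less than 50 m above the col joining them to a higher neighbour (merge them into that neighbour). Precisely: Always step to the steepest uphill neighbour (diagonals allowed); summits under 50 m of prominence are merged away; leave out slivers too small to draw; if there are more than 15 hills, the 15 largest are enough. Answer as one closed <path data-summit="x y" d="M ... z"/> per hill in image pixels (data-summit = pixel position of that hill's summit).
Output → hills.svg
<path data-summit="221 318" d="M591 16l-249 0-5 34-7 25-16 32-10 15-8 21-5 5-40-8-83 2-37-6-38 0-63 16-13 2-1 314 32 19 33 30 9 3 39-8 53-16 75-30 36-18 31-9 50-1 25 2 59 0 69-6 64-1z"/><path data-summit="342 591" d="M591 433l-64 1-69 6-122-2-31 6-80 36-75 26-49 12-12 2-8-3 5 10 0 15-10 30-9 15 0 4 524 1z"/><path data-summit="156 63" d="M341 16l-315 0-1 4 7 18 11 16 37 48 17 26 7 5 64 9 83-2 40 8 5-5 8-21 10-15 16-32 8-33z"/><path data-summit="17 576" d="M17 469l-1 122 50 1 19-44 1-21-10-15-22-20z"/>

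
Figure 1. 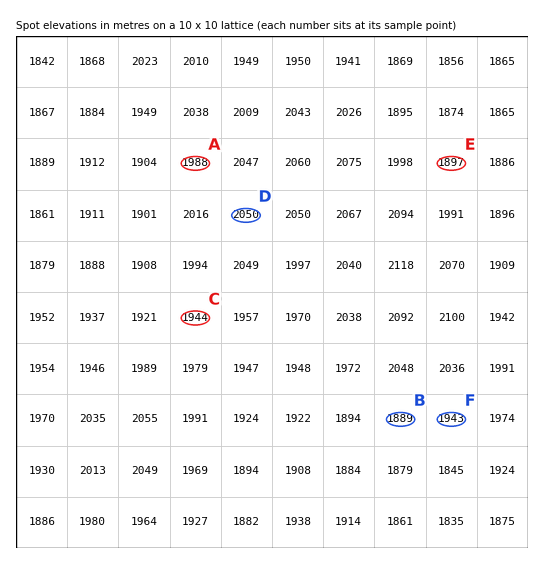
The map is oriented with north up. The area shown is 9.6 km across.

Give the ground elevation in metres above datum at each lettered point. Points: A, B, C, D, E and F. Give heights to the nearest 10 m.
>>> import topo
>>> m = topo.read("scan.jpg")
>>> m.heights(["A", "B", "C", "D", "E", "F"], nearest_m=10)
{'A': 1990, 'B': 1890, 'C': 1940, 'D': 2050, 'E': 1900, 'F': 1940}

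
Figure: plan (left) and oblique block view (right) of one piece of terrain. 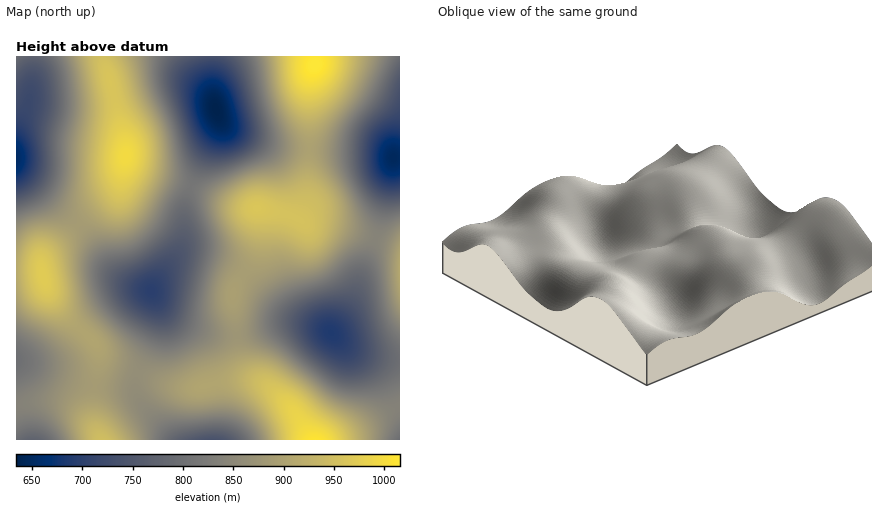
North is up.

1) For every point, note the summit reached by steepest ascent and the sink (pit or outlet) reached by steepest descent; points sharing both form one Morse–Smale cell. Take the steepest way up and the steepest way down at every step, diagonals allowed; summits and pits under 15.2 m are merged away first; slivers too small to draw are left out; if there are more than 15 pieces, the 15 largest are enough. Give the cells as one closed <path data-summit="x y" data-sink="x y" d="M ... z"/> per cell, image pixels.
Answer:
<path data-summit="126 156" data-sink="16 158" d="M102 56l-68 0-5 44-13 32 0 36 62 56 37-32 5-10 6-26-1-16z"/><path data-summit="316 440" data-sink="332 332" d="M304 324l-22 0-30 9-14 2-1 7 3 16 6 12 8 8 16 10 22 20 20 32 20 0 10-3 56-29-11-26-11-14-28-19-18-17z"/><path data-summit="126 156" data-sink="216 110" d="M212 56l-109 0 11 38 11 46 1 18 2 4 22 11 38 13 4-2 27-58 0-8-6-22z"/><path data-summit="256 208" data-sink="332 332" d="M258 208l-1 0 3 6-1 28-4 14-11 18 42 38 46 20 21-32 8-26 15-36-46-14-26-1-18-9z"/><path data-summit="44 278" data-sink="152 290" d="M78 225l-35 33-2 8 4 18 15 24 34 34 7 14 5 5 32 12 18-39 3-16-3-18-4-9-18-6-16-9-10-10-16-26z"/><path data-summit="316 64" data-sink="394 158" d="M400 56l-84 0-7 32 1 61 62 2 16 3 6 4 6 0z"/><path data-summit="126 156" data-sink="152 290" d="M126 157l-6 25-5 10-37 32 14 16 16 26 10 10 16 9 16 6 30-43 4-18 0-20 7-24-47-15-12-6z"/><path data-summit="316 440" data-sink="212 440" d="M138 373l-2 5-1 12 4 12 35 38 137 0-19-32-14-14-16-11-24-3-40 8-14 0-16-3z"/><path data-summit="316 64" data-sink="216 110" d="M316 56l-102 0-1 40 8 26 13 10 36 13 38 4 1-61 3-18 4-8z"/><path data-summit="256 208" data-sink="216 110" d="M220 119l-3 13-20 38-6 16 43 19 44 7 20 7 9-19 2-50-29-3-22-6-28-11z"/><path data-summit="256 208" data-sink="394 158" d="M322 149l-13 1-2 50-9 18 6 5 26 1 46 14 18-80-6-4-16-3z"/><path data-summit="44 278" data-sink="16 360" d="M40 270l-24 0 0 92 60 21 18 3 5-24-1-14-4-6-37-38-7-10-8-22z"/><path data-summit="316 440" data-sink="152 290" d="M156 298l3 16-1 12-6 18-14 28 2 2 28 11 16 3 14 0 40-8 24 2-8-4-10-12-5-12-3-19-20 0-22-7-24-13z"/><path data-summit="400 270" data-sink="332 332" d="M378 239l-3 1-25 66-19 26 15 14 12 7 22 5 20 1 0-111z"/><path data-summit="316 64" data-sink="152 290" d="M198 255l-16 0-4 2-15 15-12 18 10 16 17 14 32 14 24 2 3-4-4-40 10-18-19-12z"/>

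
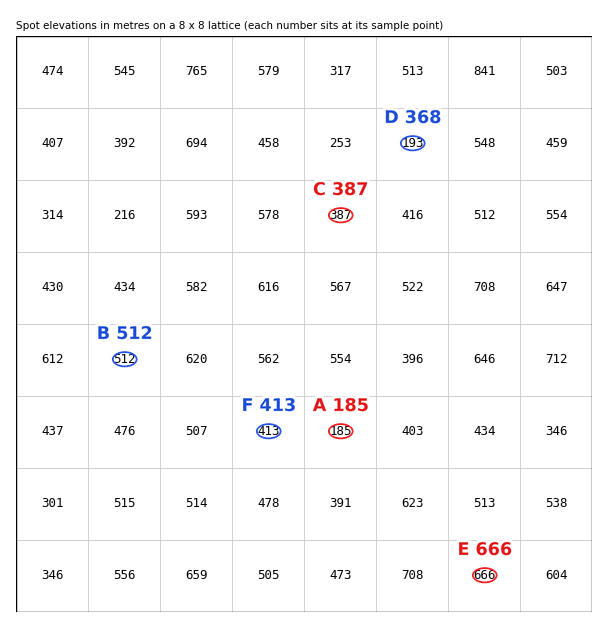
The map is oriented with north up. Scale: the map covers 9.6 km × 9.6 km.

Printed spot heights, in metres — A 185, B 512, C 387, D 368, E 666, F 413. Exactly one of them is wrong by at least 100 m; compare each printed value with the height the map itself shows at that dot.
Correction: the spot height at D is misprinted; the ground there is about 193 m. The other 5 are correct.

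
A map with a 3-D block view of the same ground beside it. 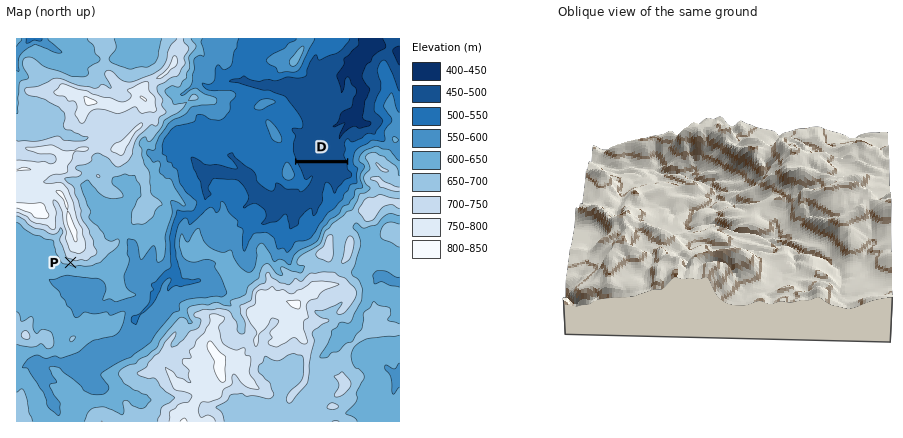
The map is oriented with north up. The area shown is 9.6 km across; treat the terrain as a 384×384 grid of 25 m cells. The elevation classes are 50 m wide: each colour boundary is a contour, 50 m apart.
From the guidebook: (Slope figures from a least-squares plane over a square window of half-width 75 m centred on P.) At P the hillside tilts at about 18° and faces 201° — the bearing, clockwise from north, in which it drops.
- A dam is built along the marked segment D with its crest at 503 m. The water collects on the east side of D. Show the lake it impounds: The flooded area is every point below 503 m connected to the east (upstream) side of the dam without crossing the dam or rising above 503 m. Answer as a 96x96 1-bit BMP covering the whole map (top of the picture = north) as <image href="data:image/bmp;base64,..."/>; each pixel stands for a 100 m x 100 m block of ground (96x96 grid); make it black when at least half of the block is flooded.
<image width="96" height="96" href="data:image/bmp;base64,Qk2+BAAAAAAAAD4AAAAoAAAAYAAAAGAAAAABAAEAAAAAAIAEAAATCwAAEwsAAAIAAAAAAAAA////AAAAAAAAAAAAAAAAAAAAAAAAAAAAAAAAAAAAAAAAAAAAAAAAAAAAAAAAAAAAAAAAAAAAAAAAAAAAAAAAAAAAAAAAAAAAAAAAAAAAAAAAAAAAAAAAAAAAAAAAAAAAAAAAAAAAAAAAAAAAAAAAAAAAAAAAAAAAAAAAAAAAAAAAAAAAAAAAAAAAAAAAAAAAAAAAAAAAAAAAAAAAAAAAAAAAAAAAAAAAAAAAAAAAAAAAAAAAAAAAAAAAAAAAAAAAAAAAAAAAAAAAAAAAAAAAAAAAAAAAAAAAAAAAAAAAAAAAAAAAAAAAAAAAAAAAAAAAAAAAAAAAAAAAAAAAAAAAAAAAAAAAAAAAAAAAAAAAAAAAAAAAAAAAAAAAAAAAAAAAAAAAAAAAAAAAAAAAAAAAAAAAAAAAAAAAAAAAAAAAAAAAAAAAAAAAAAAAAAAAAAAAAAAAAAAAAAAAAAAAAAAAAAAAAAAAAAAAAAAAAAAAAAAAAAAAAAAAAAAAAAAAAAAAAAAAAAAAAAAAAAAAAAAAAAAAAAAAAAAAAAAAAAAAAAAAAAAAAAAAAAAAAAAAAAAAAAAAAAAAAAAAAAAAAAAAAAAAAAAAAAAAAAAAAAAAAAAAAAAAAAAAAAAAAAAAAAAAAAAAAAAAAAAAAAAAAAAAAAAAAAAAAAAAAAAAAAAAAAAAAAAAAAAAAAAAAAAAAAAAAAAAAAAAAAAAAAAAAAAAAAAAAAAAAAAAAAAAAAAAAAAAAAAAAAAAAAAAAAAAAAAAAAAAAAAAAAAAAAAAAAAAAAwAAAAAAAAAAAAABg4AAAAAAAAAAAAAA84AAAAAAAAAAAAAA/8gAAAAAAAAAAAAA/+gAAAAAAAAAAAAR//wAAAAAAAAAAAAf//wAAAAAAAAAAEAP//4AAAAAAAAAAGAP//4AAAAAAAAAAOAP//5AAAAAAAAAAMAfv/5gAAAAAAAAAOA+MB/wAAAAAAAAAOP8AD/wAAAAAAAAAf/8AD/8AAAAAAAAA//8AH/8AAAAAAAAA//4AH/4AAAAAAAAA/jgAH/4AAAAAAAABwDAAAAAAAAAAAAABgGAAAAAAAAAAAAAAAGAAAAAAAAAAAAAAAAAAAAAAAAAAAAAAAAAAAAAAAAAAAAAAAAAAAAAAAAAAAAAAAAAAAAAAAAAAAAAAAAAAAAAAAAAAAAAAAAAAAAAAAAAAAAAAAAAAAAAAAAAAAAAAAAAAAAAAAAAAAAAAAAAAAAAAAAAAAAAAAAAAAAAAAAAAAAAAAAAAAAAAAAAAAAAAAAAAAAAAAAAAAAAAAAAAAAAAAAAAAAAAAAAAAAAAAAAAAAAAAAAAAAAAAAAAAAAAAAAAAAAAAAAAAAAAAAAAAAAAAAAAAAAAAAAAAAAAAAAAAAAAAAAAAAAAAAAAAAAAAAAAAAAAAAAAAAAAAAAAAAAAAAAAAAAAAAAAAAAAAAAAAAAAAAAAAAAAAAAAAAAAAAAAAAAAAAAAAAAAAAAAAAAAAAAAAAAAAAAAAAAAAAAAAAAAAAAAAAAAAAAAAAAAAAAAAAAAA="/>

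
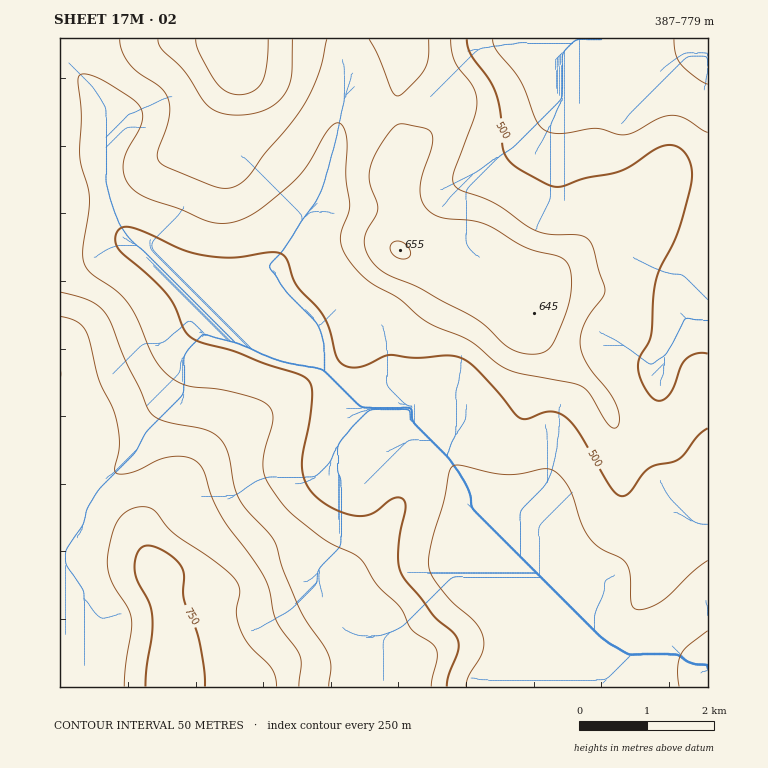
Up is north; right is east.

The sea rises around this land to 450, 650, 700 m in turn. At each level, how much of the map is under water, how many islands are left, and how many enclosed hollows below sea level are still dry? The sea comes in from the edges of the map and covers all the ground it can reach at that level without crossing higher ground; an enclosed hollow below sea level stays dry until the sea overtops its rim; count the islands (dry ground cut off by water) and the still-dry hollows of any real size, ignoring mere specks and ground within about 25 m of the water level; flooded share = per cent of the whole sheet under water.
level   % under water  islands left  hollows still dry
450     14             0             0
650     86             0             0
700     95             0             0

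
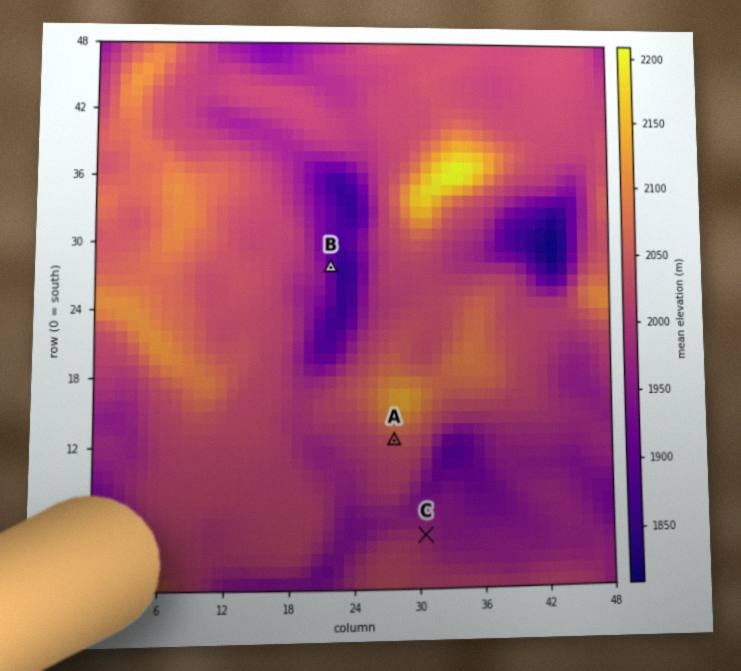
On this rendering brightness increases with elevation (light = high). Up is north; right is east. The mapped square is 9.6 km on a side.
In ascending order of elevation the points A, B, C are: B C A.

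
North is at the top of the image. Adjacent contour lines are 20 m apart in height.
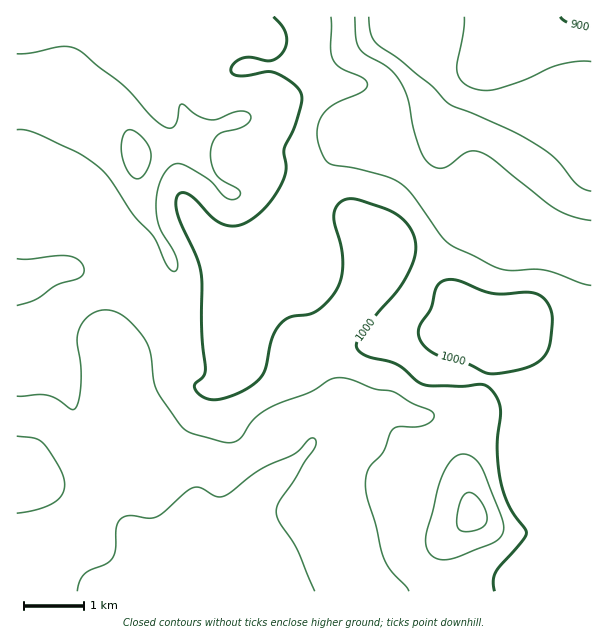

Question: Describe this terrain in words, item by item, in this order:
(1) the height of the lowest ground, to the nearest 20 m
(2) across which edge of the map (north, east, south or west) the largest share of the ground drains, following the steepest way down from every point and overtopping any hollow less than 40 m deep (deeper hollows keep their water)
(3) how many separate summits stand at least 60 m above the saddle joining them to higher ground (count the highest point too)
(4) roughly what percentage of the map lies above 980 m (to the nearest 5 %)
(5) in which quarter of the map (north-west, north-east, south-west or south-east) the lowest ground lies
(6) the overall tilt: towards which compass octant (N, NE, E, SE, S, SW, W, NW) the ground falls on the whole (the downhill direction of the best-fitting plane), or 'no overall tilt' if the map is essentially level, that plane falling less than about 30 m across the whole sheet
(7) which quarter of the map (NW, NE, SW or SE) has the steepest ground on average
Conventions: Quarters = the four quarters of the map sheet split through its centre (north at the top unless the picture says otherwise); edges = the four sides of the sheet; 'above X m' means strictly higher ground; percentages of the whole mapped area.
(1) The lowest ground is at about 900 m.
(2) Most of the ground drains across the northern edge.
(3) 1 summit rises at least 60 m above its surroundings.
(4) Ground above 980 m makes up about 85 % of the sheet.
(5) The lowest ground is in the north-east quarter.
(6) The general tilt is down to the north-east (the land rises towards the south-west).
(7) The steepest ground, on average, is in the north-east quarter.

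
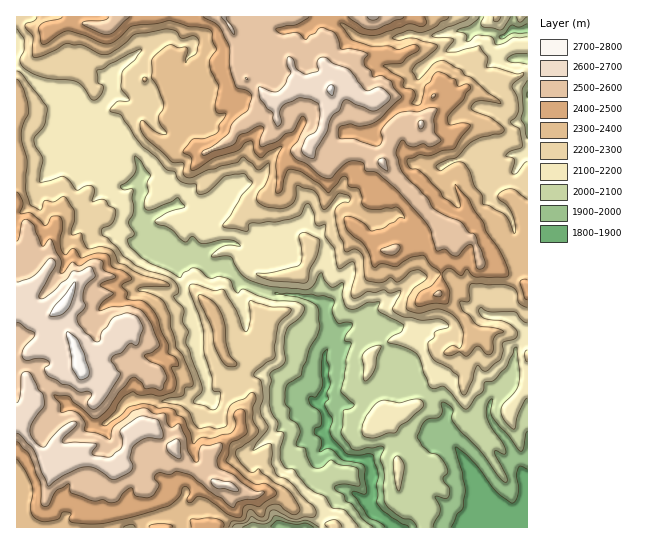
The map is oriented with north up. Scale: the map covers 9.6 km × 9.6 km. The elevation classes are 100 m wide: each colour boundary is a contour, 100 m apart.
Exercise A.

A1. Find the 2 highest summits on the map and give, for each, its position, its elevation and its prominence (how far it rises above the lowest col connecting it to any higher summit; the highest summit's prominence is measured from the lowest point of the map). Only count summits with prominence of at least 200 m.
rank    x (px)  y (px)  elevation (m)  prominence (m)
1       81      369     2743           937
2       331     90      2706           525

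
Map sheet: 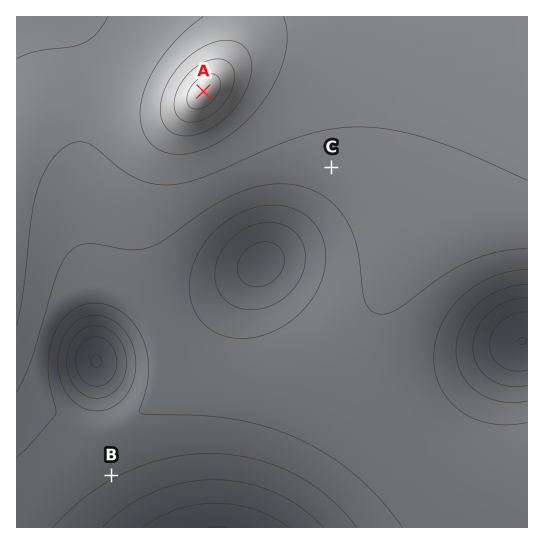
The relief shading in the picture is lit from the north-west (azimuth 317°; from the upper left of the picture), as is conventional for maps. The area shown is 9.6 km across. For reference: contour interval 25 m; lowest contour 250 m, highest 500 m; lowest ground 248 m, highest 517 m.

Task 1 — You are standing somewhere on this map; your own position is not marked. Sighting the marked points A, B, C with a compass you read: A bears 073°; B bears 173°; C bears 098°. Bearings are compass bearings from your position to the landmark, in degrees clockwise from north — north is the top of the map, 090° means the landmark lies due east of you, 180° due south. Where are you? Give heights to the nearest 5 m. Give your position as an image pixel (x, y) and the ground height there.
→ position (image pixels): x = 69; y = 131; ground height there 400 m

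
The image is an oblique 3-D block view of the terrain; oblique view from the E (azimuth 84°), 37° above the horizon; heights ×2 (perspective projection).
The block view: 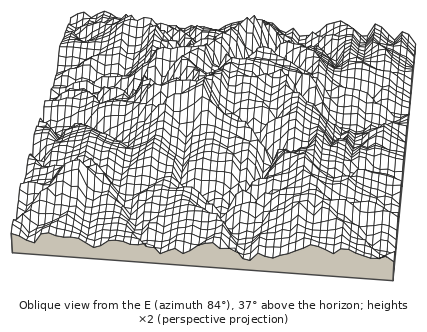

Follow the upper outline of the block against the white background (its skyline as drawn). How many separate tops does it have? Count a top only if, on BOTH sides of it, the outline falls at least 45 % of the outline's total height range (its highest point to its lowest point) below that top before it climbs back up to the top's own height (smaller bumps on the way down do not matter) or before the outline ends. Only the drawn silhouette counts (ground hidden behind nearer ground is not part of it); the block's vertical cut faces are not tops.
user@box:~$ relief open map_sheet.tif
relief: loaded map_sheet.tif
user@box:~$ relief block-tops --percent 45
0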